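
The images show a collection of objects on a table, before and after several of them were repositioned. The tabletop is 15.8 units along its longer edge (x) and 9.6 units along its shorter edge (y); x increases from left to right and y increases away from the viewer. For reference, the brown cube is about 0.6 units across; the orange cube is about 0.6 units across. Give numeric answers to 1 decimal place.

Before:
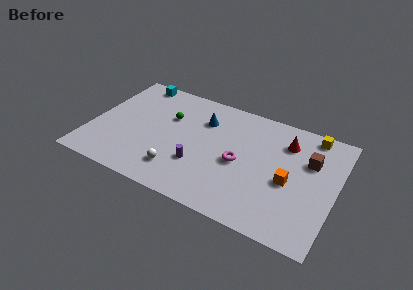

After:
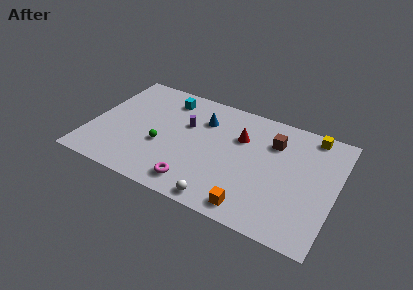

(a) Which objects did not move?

the yellow cube and the blue cone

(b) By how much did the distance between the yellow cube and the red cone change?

+2.9

They were about 2.0 units apart before and 4.9 after — 2.9 units further apart.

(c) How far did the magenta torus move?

3.8

The magenta torus was near (9.7, 4.4) before and (7.2, 1.5) after, so it travelled √(2.5² + 2.9²) ≈ 3.8 units.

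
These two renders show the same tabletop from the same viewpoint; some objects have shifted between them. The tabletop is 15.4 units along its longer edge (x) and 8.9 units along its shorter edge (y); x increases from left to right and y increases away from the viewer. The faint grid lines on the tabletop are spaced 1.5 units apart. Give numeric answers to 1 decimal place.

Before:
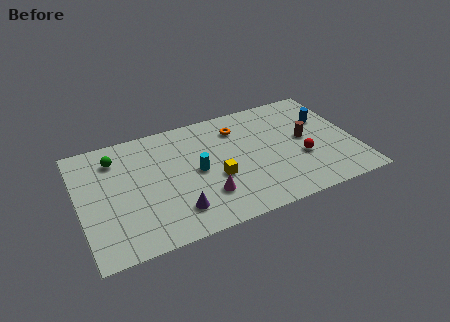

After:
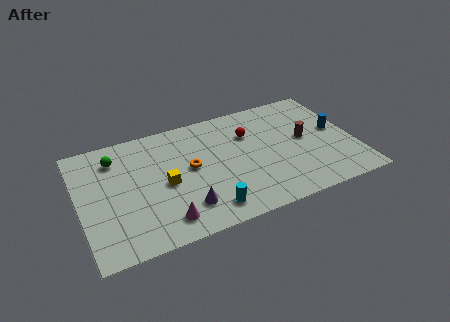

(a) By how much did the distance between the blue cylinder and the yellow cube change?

+2.9

The distance was about 6.9 in the first image and 9.8 in the second, so they moved 2.9 units further apart.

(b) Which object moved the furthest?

the red sphere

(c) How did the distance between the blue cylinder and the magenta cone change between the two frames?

+2.6

The distance was about 8.0 in the first image and 10.6 in the second, so they moved 2.6 units further apart.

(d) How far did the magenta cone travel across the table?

2.6

From (6.8, 2.4) to (4.4, 1.5), the magenta cone covered √(2.4² + 0.9²) ≈ 2.6 units.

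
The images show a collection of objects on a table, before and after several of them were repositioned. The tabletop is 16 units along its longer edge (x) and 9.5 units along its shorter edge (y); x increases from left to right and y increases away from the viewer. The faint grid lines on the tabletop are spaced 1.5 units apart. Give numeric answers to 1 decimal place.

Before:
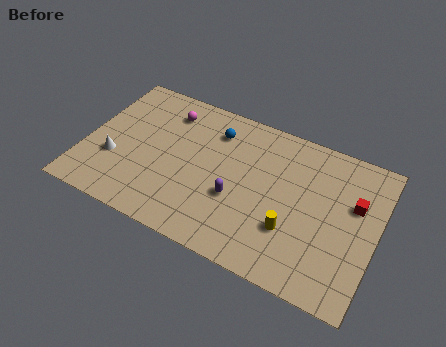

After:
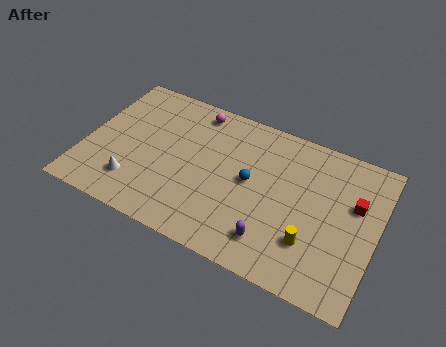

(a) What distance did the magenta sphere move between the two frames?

1.7

The magenta sphere moved from about (4.1, 7.6) to (5.6, 8.3), a distance of √(1.5² + 0.7²) ≈ 1.7.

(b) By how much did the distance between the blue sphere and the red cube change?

-2.3

Before: roughly 8.0 units apart; after: 5.7. That's 2.3 units closer together.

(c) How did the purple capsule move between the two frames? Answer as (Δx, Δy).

(2.2, -1.7)

The purple capsule started near (8.5, 3.6) and ended near (10.7, 1.9).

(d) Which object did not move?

the red cube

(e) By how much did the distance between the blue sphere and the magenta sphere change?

+2.1

Before: roughly 2.7 units apart; after: 4.8. That's 2.1 units further apart.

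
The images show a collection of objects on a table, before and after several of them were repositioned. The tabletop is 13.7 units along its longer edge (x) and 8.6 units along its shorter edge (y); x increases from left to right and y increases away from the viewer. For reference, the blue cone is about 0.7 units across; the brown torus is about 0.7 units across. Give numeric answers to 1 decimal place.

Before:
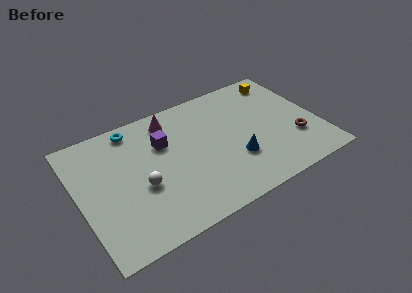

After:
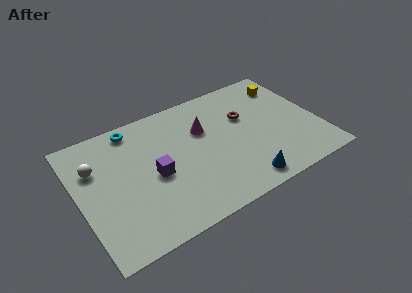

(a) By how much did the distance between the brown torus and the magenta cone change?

-5.6

They were about 8.0 units apart before and 2.4 after — 5.6 units closer together.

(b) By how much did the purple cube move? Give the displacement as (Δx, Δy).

(-0.8, -1.9)

The purple cube was at about (5.0, 5.8) and moved to about (4.2, 3.9).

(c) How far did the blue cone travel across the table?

1.7

The blue cone moved from about (8.7, 2.8) to (8.8, 1.1), a distance of √(0.1² + 1.7²) ≈ 1.7.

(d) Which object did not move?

the cyan torus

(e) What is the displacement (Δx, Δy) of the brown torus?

(-2.5, 2.8)

The brown torus started near (12.2, 2.7) and ended near (9.7, 5.5).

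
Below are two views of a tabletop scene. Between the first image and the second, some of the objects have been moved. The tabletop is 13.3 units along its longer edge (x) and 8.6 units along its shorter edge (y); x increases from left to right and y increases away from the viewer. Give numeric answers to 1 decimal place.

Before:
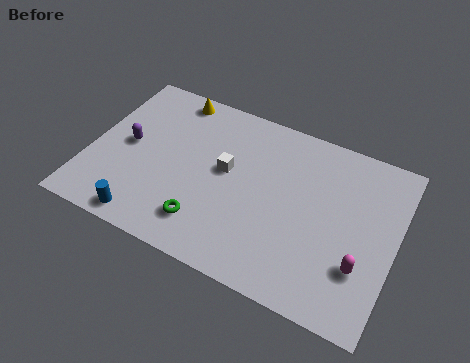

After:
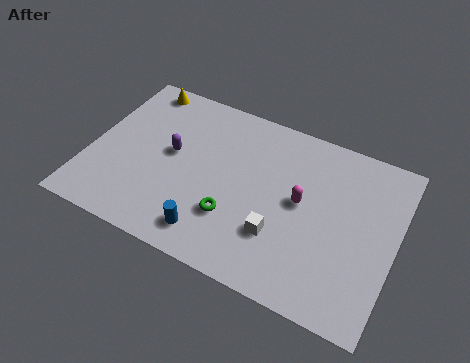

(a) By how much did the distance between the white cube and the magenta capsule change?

-4.4

They were about 6.5 units apart before and 2.1 after — 4.4 units closer together.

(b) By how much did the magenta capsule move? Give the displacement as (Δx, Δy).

(-2.8, 2.0)

The magenta capsule started near (12.0, 2.6) and ended near (9.2, 4.6).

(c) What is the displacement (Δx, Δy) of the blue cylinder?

(2.8, 0.5)

The blue cylinder was at about (2.9, 0.9) and moved to about (5.7, 1.4).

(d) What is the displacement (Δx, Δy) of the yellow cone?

(-1.5, 0.0)

The yellow cone was at about (3.1, 7.7) and moved to about (1.6, 7.7).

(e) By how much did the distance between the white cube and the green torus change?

-1.0

The distance was about 3.0 in the first image and 2.0 in the second, so they moved 1.0 units closer together.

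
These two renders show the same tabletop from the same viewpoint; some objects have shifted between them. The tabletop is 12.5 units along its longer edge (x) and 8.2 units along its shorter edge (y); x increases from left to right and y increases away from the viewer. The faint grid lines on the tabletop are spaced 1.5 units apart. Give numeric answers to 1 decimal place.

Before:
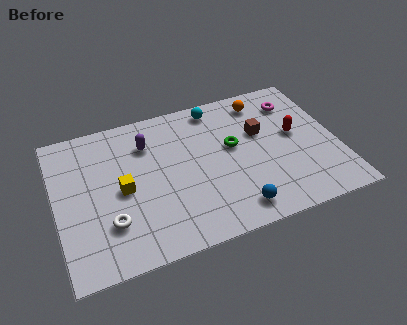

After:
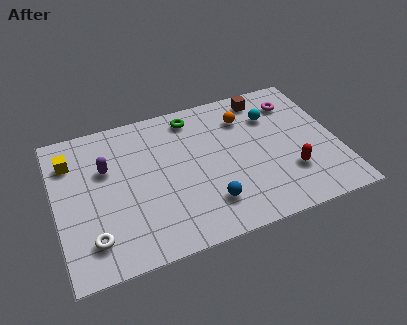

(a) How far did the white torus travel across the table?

1.0

From (2.2, 2.3) to (1.4, 1.7), the white torus covered √(0.8² + 0.6²) ≈ 1.0 units.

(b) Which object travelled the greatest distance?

the yellow cube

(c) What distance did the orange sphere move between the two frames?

1.1

The orange sphere was near (9.5, 6.9) before and (8.6, 6.2) after, so it travelled √(0.9² + 0.7²) ≈ 1.1 units.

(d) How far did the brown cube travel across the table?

2.0

The brown cube was near (9.2, 5.1) before and (9.6, 7.1) after, so it travelled √(0.4² + 2.0²) ≈ 2.0 units.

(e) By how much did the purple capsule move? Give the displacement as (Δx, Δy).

(-1.9, -0.8)

The purple capsule started near (4.2, 6.1) and ended near (2.3, 5.3).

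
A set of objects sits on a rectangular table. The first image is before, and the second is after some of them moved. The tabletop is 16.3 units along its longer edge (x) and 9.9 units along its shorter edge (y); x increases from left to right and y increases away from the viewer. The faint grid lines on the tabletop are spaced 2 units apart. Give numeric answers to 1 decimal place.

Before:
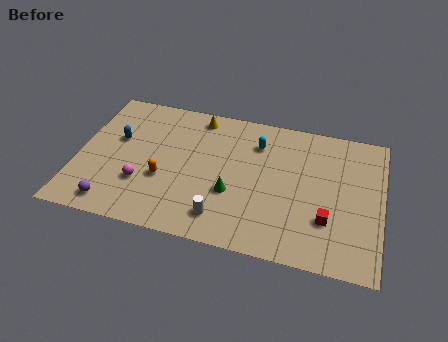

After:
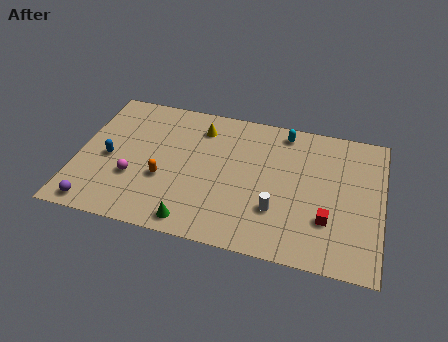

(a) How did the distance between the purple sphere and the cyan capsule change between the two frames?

+2.7

The distance was about 9.6 in the first image and 12.3 in the second, so they moved 2.7 units further apart.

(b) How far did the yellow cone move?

0.8

The yellow cone was near (6.2, 8.7) before and (6.4, 7.9) after, so it travelled √(0.2² + 0.8²) ≈ 0.8 units.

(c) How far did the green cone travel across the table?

3.1

From (8.4, 3.6) to (6.5, 1.1), the green cone covered √(1.9² + 2.5²) ≈ 3.1 units.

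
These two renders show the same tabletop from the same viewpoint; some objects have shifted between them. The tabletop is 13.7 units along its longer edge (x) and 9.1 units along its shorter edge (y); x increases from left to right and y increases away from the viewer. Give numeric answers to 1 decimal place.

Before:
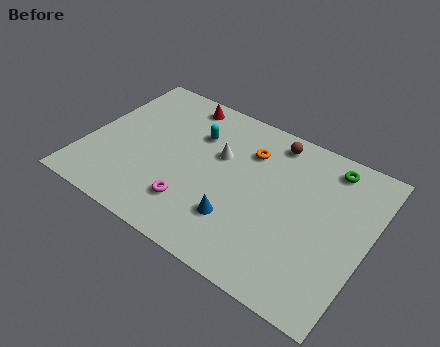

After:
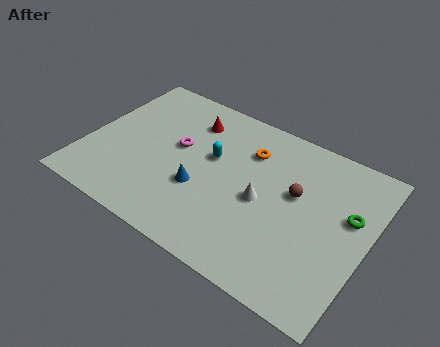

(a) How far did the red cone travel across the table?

1.1

From (3.9, 8.0) to (4.6, 7.1), the red cone covered √(0.7² + 0.9²) ≈ 1.1 units.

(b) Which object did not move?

the orange torus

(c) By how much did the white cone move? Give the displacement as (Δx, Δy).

(2.4, -1.5)

The white cone started near (6.3, 5.7) and ended near (8.7, 4.2).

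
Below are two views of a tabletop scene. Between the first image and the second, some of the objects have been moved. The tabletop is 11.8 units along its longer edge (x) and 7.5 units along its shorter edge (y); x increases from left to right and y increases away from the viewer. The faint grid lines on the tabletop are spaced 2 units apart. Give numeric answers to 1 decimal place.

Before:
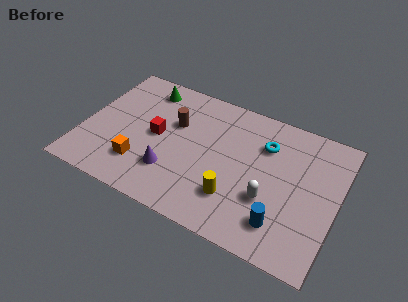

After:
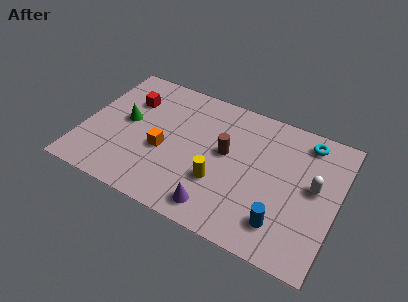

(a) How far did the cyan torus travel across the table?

2.1

From (8.3, 5.4) to (10.1, 6.4), the cyan torus covered √(1.8² + 1.0²) ≈ 2.1 units.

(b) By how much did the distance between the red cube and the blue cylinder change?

+2.0

Before: roughly 6.5 units apart; after: 8.5. That's 2.0 units further apart.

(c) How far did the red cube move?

2.1

From (3.4, 3.8) to (1.9, 5.3), the red cube covered √(1.5² + 1.5²) ≈ 2.1 units.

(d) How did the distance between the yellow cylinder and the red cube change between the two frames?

+1.1

They were about 4.3 units apart before and 5.4 after — 1.1 units further apart.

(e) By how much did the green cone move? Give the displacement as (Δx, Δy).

(-0.6, -2.3)

The green cone started near (2.5, 6.3) and ended near (1.9, 4.0).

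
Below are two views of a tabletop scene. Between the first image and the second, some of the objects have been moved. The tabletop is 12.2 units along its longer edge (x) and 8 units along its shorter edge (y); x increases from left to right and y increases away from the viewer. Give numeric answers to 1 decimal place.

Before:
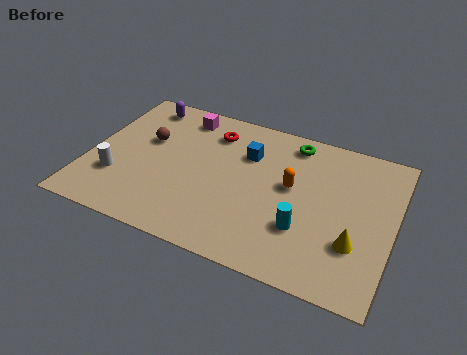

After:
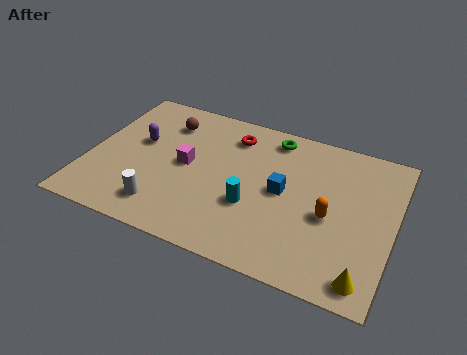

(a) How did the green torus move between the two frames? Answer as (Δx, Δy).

(-0.8, 0.0)

The green torus was at about (7.9, 6.9) and moved to about (7.1, 6.9).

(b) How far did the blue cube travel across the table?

2.2

The blue cube was near (6.2, 5.6) before and (7.8, 4.1) after, so it travelled √(1.6² + 1.5²) ≈ 2.2 units.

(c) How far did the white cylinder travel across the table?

2.2

From (1.3, 2.4) to (3.3, 1.5), the white cylinder covered √(2.0² + 0.9²) ≈ 2.2 units.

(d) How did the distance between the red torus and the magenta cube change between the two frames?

+1.4

The distance was about 1.4 in the first image and 2.8 in the second, so they moved 1.4 units further apart.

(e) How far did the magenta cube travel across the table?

2.7

The magenta cube moved from about (3.4, 6.8) to (3.9, 4.1), a distance of √(0.5² + 2.7²) ≈ 2.7.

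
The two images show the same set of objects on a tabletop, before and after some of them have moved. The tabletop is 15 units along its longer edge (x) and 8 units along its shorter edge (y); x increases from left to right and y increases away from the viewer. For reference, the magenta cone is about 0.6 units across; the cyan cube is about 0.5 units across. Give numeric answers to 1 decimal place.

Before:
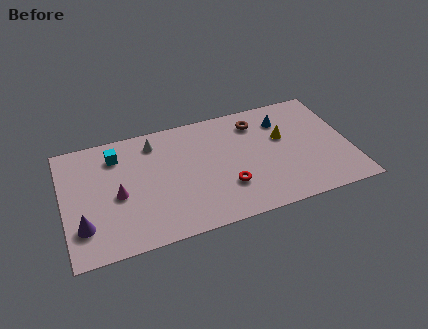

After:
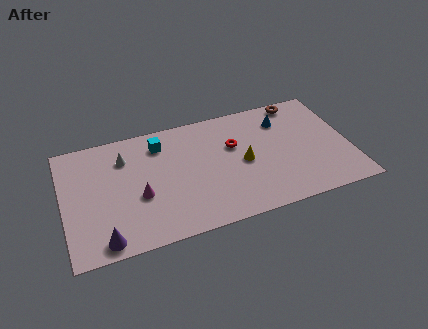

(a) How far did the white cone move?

1.7

The white cone was near (4.9, 6.6) before and (3.3, 6.0) after, so it travelled √(1.6² + 0.6²) ≈ 1.7 units.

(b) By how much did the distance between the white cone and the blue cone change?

+1.6

They were about 6.8 units apart before and 8.4 after — 1.6 units further apart.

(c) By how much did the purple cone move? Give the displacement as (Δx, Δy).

(1.0, -1.2)

From the two frames, the purple cone sits at roughly (0.9, 2.1) before and (1.9, 0.9) after.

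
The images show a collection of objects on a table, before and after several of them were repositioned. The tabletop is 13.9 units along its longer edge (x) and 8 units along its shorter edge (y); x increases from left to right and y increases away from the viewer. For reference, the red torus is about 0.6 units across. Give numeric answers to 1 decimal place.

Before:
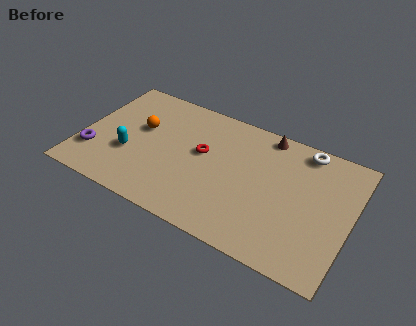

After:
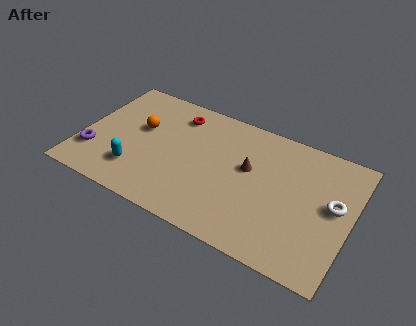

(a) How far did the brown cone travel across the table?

2.6

The brown cone was near (9.2, 7.2) before and (8.6, 4.7) after, so it travelled √(0.6² + 2.5²) ≈ 2.6 units.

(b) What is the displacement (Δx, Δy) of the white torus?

(1.8, -2.7)

The white torus was at about (11.2, 7.1) and moved to about (13.0, 4.4).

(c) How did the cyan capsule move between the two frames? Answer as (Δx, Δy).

(0.5, -0.9)

From the two frames, the cyan capsule sits at roughly (2.6, 2.9) before and (3.1, 2.0) after.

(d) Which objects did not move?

the orange sphere and the purple torus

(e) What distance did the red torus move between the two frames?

2.5

The red torus was near (6.2, 4.6) before and (4.6, 6.5) after, so it travelled √(1.6² + 1.9²) ≈ 2.5 units.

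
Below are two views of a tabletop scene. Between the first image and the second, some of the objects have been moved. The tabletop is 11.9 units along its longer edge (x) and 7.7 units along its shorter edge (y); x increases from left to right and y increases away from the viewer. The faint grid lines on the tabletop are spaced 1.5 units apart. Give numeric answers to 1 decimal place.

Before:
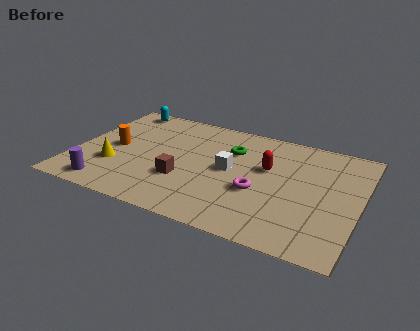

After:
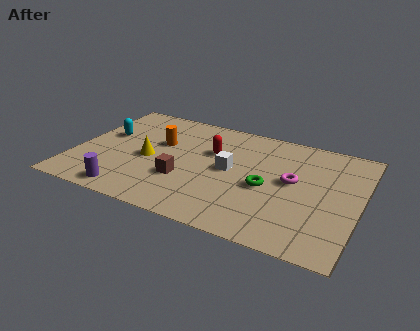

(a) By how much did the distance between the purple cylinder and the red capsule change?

-2.2

The distance was about 7.3 in the first image and 5.1 in the second, so they moved 2.2 units closer together.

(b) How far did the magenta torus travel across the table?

1.8

From (7.8, 3.0) to (9.1, 4.2), the magenta torus covered √(1.3² + 1.2²) ≈ 1.8 units.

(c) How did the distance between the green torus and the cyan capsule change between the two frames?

+1.9

Before: roughly 5.2 units apart; after: 7.1. That's 1.9 units further apart.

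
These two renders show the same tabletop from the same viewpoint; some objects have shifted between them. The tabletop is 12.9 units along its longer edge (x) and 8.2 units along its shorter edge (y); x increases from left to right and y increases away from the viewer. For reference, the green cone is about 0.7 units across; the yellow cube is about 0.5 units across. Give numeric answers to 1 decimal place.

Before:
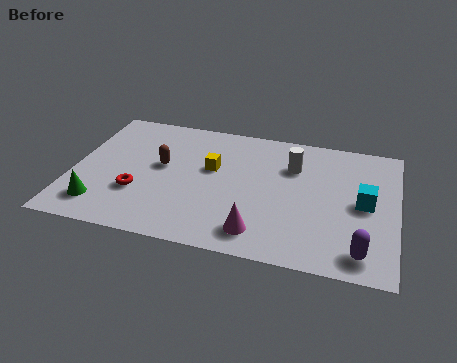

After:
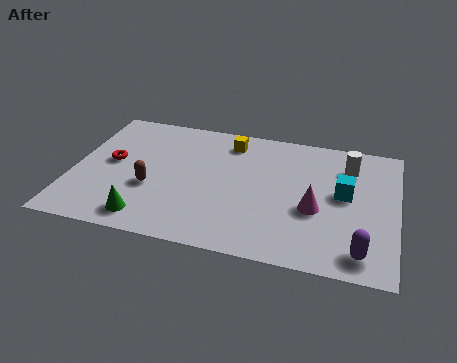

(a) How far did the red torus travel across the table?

2.1

The red torus was near (2.7, 2.7) before and (1.5, 4.4) after, so it travelled √(1.2² + 1.7²) ≈ 2.1 units.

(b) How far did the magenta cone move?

2.8

The magenta cone was near (7.6, 1.4) before and (9.7, 3.3) after, so it travelled √(2.1² + 1.9²) ≈ 2.8 units.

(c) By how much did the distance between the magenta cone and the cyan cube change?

-3.2

They were about 4.8 units apart before and 1.6 after — 3.2 units closer together.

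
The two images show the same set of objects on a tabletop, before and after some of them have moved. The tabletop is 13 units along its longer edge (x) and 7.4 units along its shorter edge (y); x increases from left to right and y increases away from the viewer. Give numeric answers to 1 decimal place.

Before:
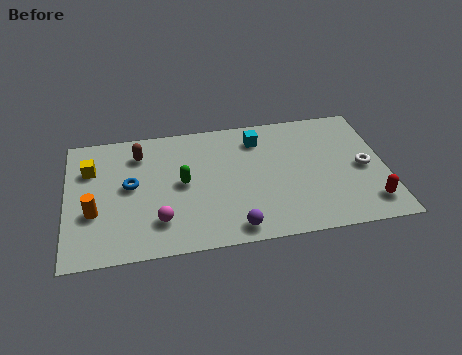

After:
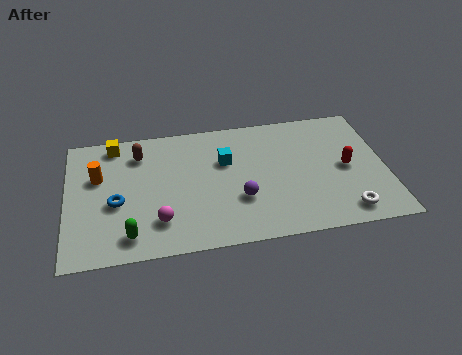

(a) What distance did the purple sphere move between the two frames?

1.6

From (6.7, 0.9) to (7.0, 2.5), the purple sphere covered √(0.3² + 1.6²) ≈ 1.6 units.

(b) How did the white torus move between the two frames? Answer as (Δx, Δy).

(-0.9, -2.4)

The white torus was at about (12.1, 3.5) and moved to about (11.2, 1.1).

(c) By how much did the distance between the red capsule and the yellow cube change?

-2.0

They were about 11.8 units apart before and 9.8 after — 2.0 units closer together.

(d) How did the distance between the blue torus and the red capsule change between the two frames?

-0.5

The distance was about 9.9 in the first image and 9.4 in the second, so they moved 0.5 units closer together.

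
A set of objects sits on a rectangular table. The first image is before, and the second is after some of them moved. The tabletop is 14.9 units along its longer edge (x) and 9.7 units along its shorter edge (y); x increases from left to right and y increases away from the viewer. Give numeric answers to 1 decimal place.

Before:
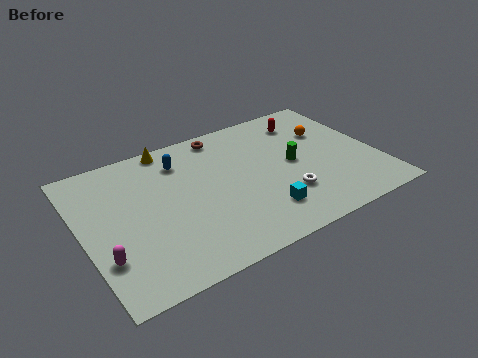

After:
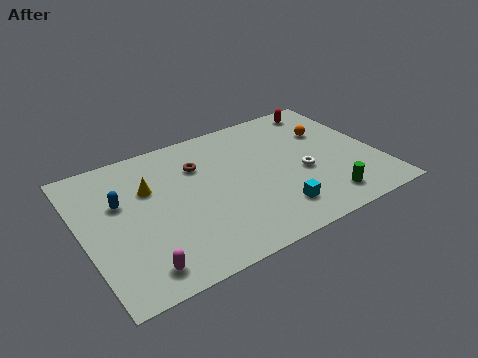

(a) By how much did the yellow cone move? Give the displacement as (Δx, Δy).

(-1.4, -2.5)

The yellow cone was at about (4.9, 8.9) and moved to about (3.5, 6.4).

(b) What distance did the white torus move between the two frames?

1.6

From (9.9, 2.8) to (11.0, 4.0), the white torus covered √(1.1² + 1.2²) ≈ 1.6 units.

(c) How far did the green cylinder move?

3.4

The green cylinder was near (10.7, 4.9) before and (11.7, 1.6) after, so it travelled √(1.0² + 3.3²) ≈ 3.4 units.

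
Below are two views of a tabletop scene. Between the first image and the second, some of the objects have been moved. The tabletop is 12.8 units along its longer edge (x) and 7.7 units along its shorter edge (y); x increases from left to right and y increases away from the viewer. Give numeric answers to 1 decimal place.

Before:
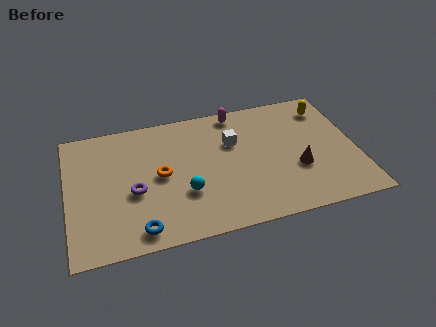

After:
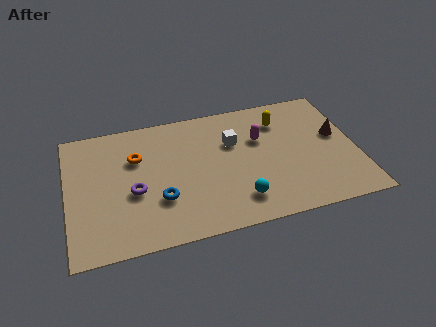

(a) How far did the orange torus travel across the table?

1.6

The orange torus moved from about (4.1, 3.9) to (3.1, 5.2), a distance of √(1.0² + 1.3²) ≈ 1.6.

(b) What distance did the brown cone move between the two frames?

2.5

From (10.1, 2.8) to (12.0, 4.4), the brown cone covered √(1.9² + 1.6²) ≈ 2.5 units.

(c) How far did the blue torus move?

1.8

From (3.0, 1.0) to (4.0, 2.5), the blue torus covered √(1.0² + 1.5²) ≈ 1.8 units.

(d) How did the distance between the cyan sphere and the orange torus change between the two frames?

+4.0

Before: roughly 1.6 units apart; after: 5.6. That's 4.0 units further apart.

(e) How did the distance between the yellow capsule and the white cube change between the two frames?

-2.1

Before: roughly 4.4 units apart; after: 2.3. That's 2.1 units closer together.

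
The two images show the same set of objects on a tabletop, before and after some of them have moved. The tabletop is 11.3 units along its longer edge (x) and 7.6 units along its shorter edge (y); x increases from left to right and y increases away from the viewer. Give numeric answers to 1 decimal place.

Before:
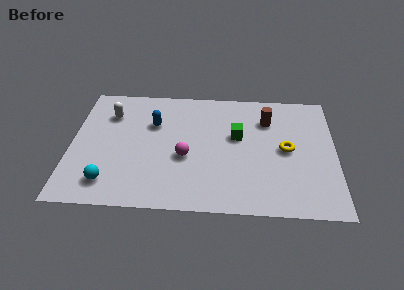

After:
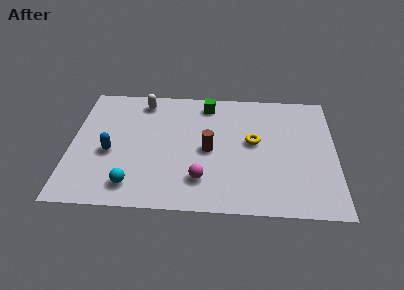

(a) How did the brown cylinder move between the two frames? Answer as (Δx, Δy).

(-2.5, -2.0)

The brown cylinder started near (8.4, 5.6) and ended near (5.9, 3.6).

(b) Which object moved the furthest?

the brown cylinder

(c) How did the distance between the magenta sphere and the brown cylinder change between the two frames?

-2.5

Before: roughly 4.3 units apart; after: 1.8. That's 2.5 units closer together.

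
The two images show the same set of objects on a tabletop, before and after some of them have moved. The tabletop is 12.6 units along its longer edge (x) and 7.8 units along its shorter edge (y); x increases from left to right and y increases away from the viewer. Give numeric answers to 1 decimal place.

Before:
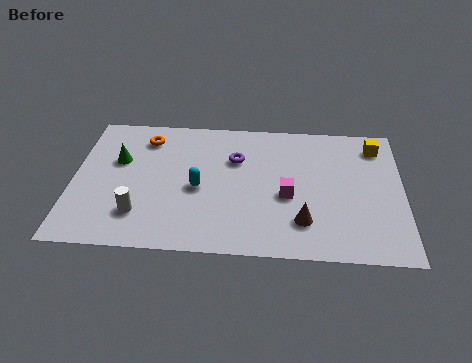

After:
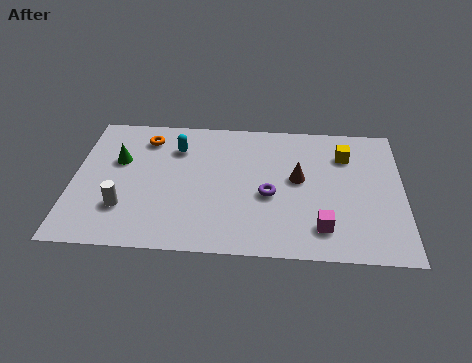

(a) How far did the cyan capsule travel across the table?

2.5

The cyan capsule was near (4.8, 3.5) before and (3.9, 5.8) after, so it travelled √(0.9² + 2.3²) ≈ 2.5 units.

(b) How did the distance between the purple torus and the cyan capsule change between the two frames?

+2.1

They were about 2.3 units apart before and 4.4 after — 2.1 units further apart.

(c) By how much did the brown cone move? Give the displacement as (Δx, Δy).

(-0.2, 2.4)

The brown cone started near (8.8, 1.9) and ended near (8.6, 4.3).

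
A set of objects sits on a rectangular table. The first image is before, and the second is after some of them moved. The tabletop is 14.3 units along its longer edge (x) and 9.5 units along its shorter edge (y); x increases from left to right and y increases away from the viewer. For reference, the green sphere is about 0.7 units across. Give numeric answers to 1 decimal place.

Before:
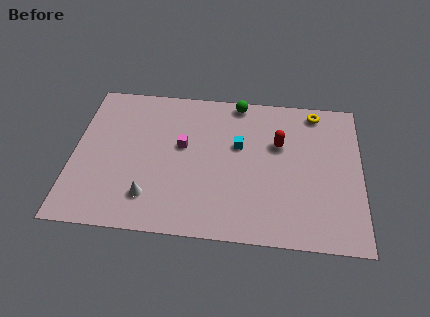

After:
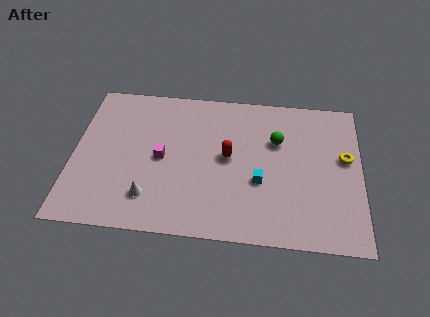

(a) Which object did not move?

the white cone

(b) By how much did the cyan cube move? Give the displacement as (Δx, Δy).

(1.1, -2.2)

The cyan cube started near (8.2, 5.8) and ended near (9.3, 3.6).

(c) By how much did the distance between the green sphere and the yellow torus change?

-0.4

Before: roughly 3.9 units apart; after: 3.5. That's 0.4 units closer together.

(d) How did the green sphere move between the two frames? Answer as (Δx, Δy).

(2.0, -2.4)

From the two frames, the green sphere sits at roughly (8.1, 8.7) before and (10.1, 6.3) after.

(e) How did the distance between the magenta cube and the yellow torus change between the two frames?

+1.9

The distance was about 7.2 in the first image and 9.1 in the second, so they moved 1.9 units further apart.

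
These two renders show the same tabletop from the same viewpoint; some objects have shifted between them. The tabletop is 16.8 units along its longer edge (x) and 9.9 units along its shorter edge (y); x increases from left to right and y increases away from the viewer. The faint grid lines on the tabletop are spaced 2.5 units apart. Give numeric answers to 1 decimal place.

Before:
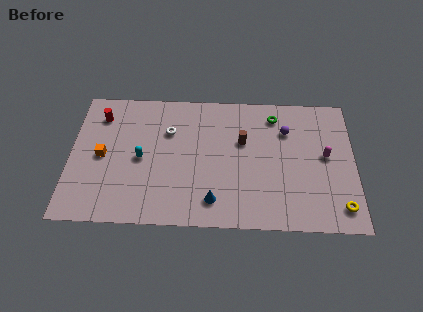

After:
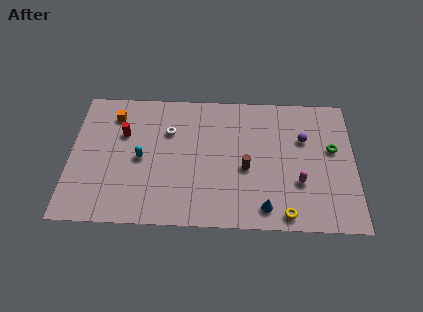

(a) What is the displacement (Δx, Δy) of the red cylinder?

(1.4, -1.3)

From the two frames, the red cylinder sits at roughly (1.7, 7.8) before and (3.1, 6.5) after.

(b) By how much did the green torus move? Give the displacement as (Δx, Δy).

(3.4, -2.4)

From the two frames, the green torus sits at roughly (12.1, 8.2) before and (15.5, 5.8) after.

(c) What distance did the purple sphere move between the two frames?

1.2

The purple sphere moved from about (12.8, 7.1) to (13.8, 6.5), a distance of √(1.0² + 0.6²) ≈ 1.2.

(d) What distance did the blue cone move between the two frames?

3.0

From (8.5, 1.8) to (11.5, 1.4), the blue cone covered √(3.0² + 0.4²) ≈ 3.0 units.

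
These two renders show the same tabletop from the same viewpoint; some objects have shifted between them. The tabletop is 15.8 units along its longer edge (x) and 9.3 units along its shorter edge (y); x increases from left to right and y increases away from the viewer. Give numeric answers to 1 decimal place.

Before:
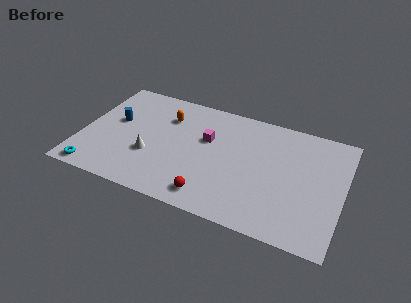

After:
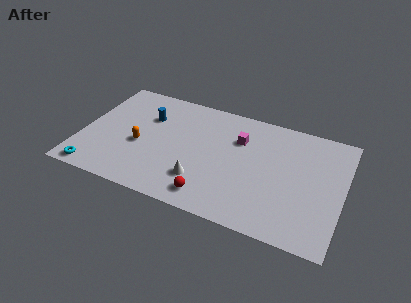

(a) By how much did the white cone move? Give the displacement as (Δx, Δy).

(3.2, -0.9)

The white cone was at about (4.3, 3.3) and moved to about (7.5, 2.4).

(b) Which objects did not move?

the red sphere and the cyan torus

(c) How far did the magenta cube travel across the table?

2.0

The magenta cube was near (7.5, 5.8) before and (9.4, 6.5) after, so it travelled √(1.9² + 0.7²) ≈ 2.0 units.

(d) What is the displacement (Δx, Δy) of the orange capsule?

(-1.3, -2.9)

From the two frames, the orange capsule sits at roughly (4.9, 6.8) before and (3.6, 3.9) after.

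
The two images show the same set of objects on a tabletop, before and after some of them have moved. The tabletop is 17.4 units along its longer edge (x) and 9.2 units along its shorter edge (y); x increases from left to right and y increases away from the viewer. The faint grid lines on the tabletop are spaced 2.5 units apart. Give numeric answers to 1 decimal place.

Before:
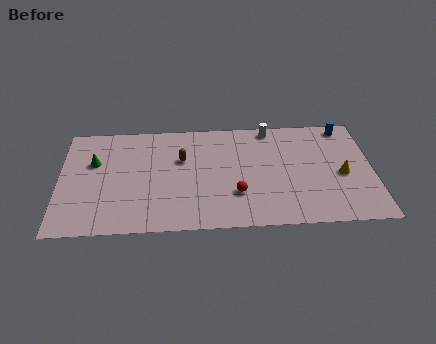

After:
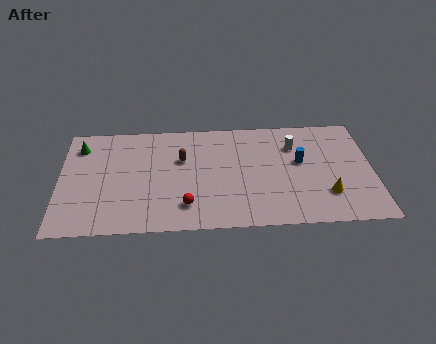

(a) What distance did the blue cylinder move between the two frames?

3.9

From (16.0, 8.2) to (13.4, 5.3), the blue cylinder covered √(2.6² + 2.9²) ≈ 3.9 units.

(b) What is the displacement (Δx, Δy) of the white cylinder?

(1.3, -1.6)

The white cylinder was at about (11.8, 8.3) and moved to about (13.1, 6.7).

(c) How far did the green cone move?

1.6

The green cone was near (1.9, 5.9) before and (1.1, 7.3) after, so it travelled √(0.8² + 1.4²) ≈ 1.6 units.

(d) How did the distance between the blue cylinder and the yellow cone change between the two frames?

-1.0

Before: roughly 4.1 units apart; after: 3.1. That's 1.0 units closer together.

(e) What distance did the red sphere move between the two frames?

2.9

From (9.8, 2.8) to (7.0, 2.0), the red sphere covered √(2.8² + 0.8²) ≈ 2.9 units.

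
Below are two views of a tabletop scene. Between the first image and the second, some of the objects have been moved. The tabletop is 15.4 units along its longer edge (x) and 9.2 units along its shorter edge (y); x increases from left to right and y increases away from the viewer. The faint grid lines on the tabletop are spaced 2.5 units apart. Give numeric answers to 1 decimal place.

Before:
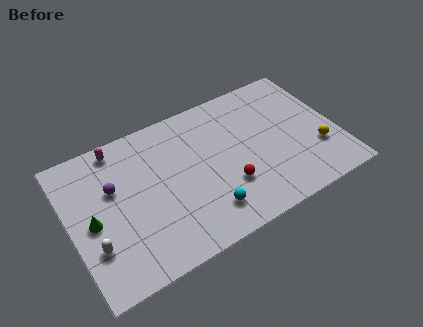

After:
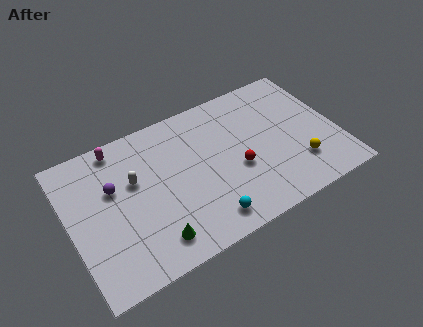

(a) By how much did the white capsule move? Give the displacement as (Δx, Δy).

(2.7, 2.9)

The white capsule started near (1.1, 2.8) and ended near (3.8, 5.7).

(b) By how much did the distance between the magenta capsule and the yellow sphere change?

-0.8

They were about 12.1 units apart before and 11.3 after — 0.8 units closer together.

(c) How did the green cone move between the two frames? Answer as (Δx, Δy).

(3.1, -2.7)

The green cone was at about (1.2, 4.3) and moved to about (4.3, 1.6).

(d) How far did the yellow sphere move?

1.3

From (14.1, 2.9) to (12.9, 2.4), the yellow sphere covered √(1.2² + 0.5²) ≈ 1.3 units.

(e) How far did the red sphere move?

1.1

From (8.8, 2.9) to (9.5, 3.7), the red sphere covered √(0.7² + 0.8²) ≈ 1.1 units.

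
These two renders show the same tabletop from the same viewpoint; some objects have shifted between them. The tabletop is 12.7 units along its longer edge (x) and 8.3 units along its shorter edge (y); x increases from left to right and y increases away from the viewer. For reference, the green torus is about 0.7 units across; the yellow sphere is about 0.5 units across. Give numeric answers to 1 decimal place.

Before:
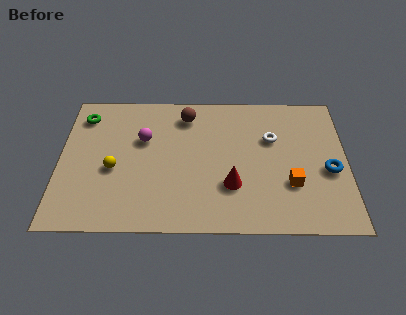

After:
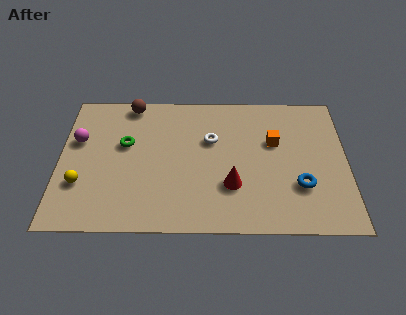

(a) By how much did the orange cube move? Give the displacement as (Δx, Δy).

(-0.7, 2.5)

From the two frames, the orange cube sits at roughly (10.2, 2.7) before and (9.5, 5.2) after.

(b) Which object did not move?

the red cone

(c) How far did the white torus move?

2.7

The white torus moved from about (9.4, 5.4) to (6.7, 5.3), a distance of √(2.7² + 0.1²) ≈ 2.7.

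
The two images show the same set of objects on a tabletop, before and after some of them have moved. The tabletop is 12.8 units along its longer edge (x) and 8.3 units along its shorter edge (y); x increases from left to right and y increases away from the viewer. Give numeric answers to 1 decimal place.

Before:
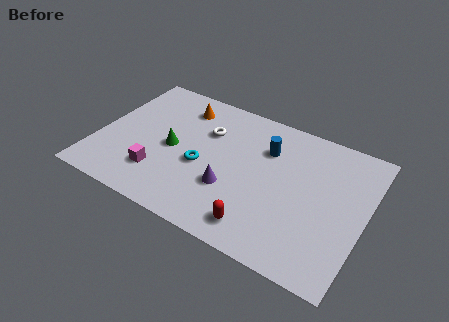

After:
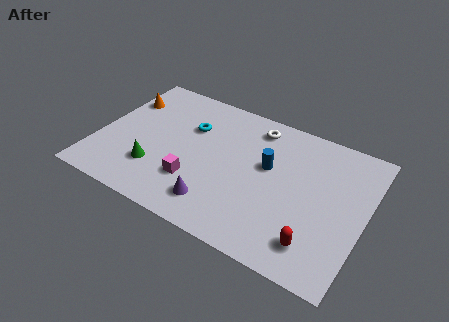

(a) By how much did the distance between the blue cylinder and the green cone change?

+1.0

Before: roughly 4.7 units apart; after: 5.7. That's 1.0 units further apart.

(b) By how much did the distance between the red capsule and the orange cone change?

+3.8

The distance was about 7.1 in the first image and 10.9 in the second, so they moved 3.8 units further apart.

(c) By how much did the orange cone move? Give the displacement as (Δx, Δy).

(-2.8, -0.7)

The orange cone was at about (3.6, 6.7) and moved to about (0.8, 6.0).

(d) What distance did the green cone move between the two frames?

1.7

The green cone was near (3.6, 3.9) before and (3.0, 2.3) after, so it travelled √(0.6² + 1.6²) ≈ 1.7 units.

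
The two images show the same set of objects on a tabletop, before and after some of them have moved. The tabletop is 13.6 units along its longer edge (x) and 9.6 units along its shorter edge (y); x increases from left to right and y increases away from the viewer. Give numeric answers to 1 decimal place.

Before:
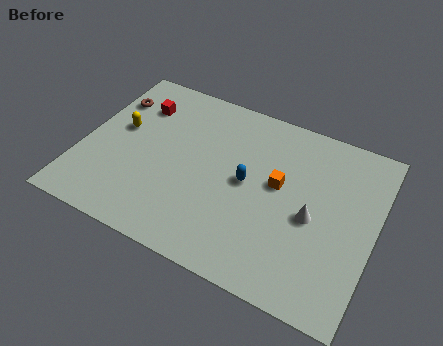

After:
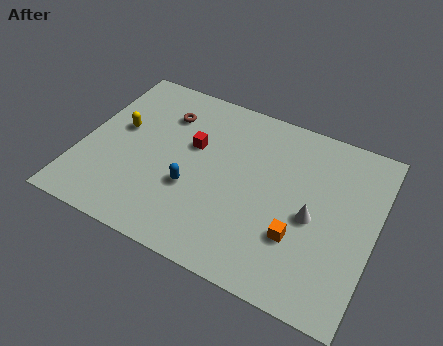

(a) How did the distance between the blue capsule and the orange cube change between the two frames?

+3.5

The distance was about 1.5 in the first image and 5.0 in the second, so they moved 3.5 units further apart.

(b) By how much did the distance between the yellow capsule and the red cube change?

+1.6

The distance was about 1.8 in the first image and 3.4 in the second, so they moved 1.6 units further apart.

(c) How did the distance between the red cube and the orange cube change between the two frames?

-1.1

Before: roughly 7.1 units apart; after: 6.0. That's 1.1 units closer together.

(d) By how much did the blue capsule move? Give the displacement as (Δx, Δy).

(-2.4, -1.4)

The blue capsule started near (7.7, 4.9) and ended near (5.3, 3.5).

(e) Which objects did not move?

the white cone and the yellow capsule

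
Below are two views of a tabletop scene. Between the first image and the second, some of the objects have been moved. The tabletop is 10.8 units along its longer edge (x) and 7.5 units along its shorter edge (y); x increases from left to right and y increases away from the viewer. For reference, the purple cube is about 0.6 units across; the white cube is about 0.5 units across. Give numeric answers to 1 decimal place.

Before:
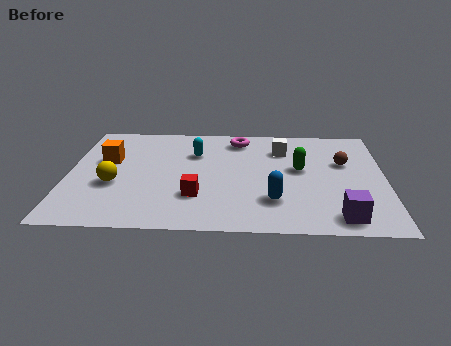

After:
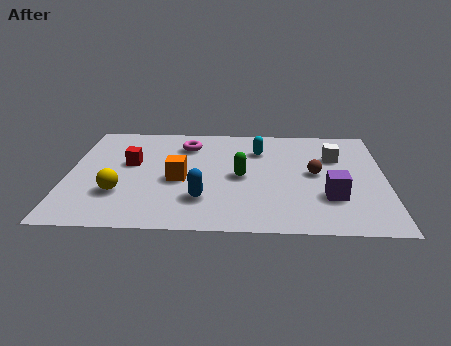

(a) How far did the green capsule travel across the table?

2.1

The green capsule moved from about (7.9, 4.2) to (5.9, 3.6), a distance of √(2.0² + 0.6²) ≈ 2.1.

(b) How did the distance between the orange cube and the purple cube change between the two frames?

-3.5

Before: roughly 8.7 units apart; after: 5.2. That's 3.5 units closer together.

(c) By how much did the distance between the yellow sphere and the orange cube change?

+0.5

They were about 1.7 units apart before and 2.2 after — 0.5 units further apart.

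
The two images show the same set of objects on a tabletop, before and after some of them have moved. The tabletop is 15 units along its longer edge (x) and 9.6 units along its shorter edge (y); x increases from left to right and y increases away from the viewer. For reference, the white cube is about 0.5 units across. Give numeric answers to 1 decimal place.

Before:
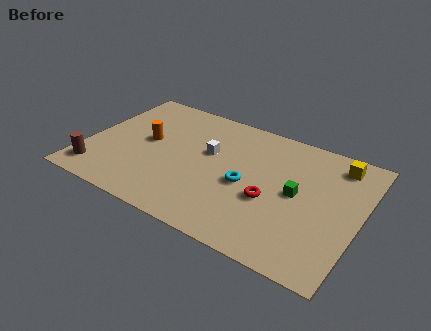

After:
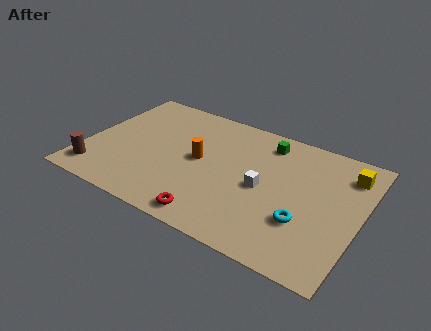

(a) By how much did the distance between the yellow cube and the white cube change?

-2.0

Before: roughly 7.2 units apart; after: 5.2. That's 2.0 units closer together.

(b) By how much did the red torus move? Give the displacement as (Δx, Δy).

(-2.7, -2.7)

The red torus started near (10.3, 3.8) and ended near (7.6, 1.1).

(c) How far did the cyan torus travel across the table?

3.5

The cyan torus was near (8.9, 4.3) before and (12.2, 3.1) after, so it travelled √(3.3² + 1.2²) ≈ 3.5 units.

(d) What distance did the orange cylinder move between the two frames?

3.0

From (3.2, 5.2) to (6.2, 5.0), the orange cylinder covered √(3.0² + 0.2²) ≈ 3.0 units.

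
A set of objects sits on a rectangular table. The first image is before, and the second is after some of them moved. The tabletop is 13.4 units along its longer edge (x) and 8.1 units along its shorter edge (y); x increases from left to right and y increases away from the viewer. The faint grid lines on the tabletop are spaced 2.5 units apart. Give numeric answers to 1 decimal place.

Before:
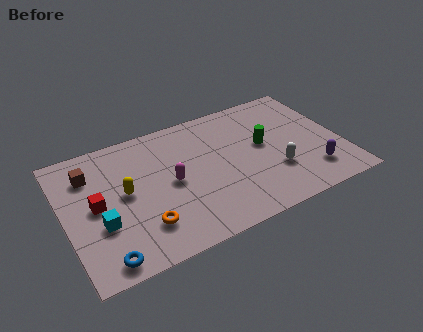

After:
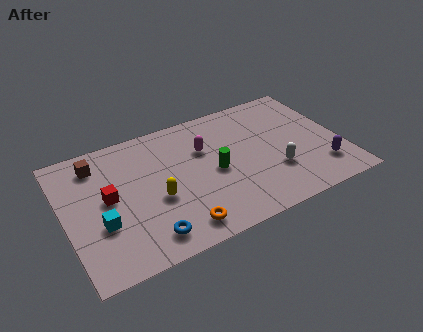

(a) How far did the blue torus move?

2.1

The blue torus was near (1.5, 0.9) before and (3.6, 1.3) after, so it travelled √(2.1² + 0.4²) ≈ 2.1 units.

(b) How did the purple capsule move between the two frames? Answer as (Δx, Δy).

(0.5, 0.1)

The purple capsule was at about (11.7, 1.8) and moved to about (12.2, 1.9).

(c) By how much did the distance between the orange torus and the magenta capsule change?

+2.0

They were about 2.6 units apart before and 4.6 after — 2.0 units further apart.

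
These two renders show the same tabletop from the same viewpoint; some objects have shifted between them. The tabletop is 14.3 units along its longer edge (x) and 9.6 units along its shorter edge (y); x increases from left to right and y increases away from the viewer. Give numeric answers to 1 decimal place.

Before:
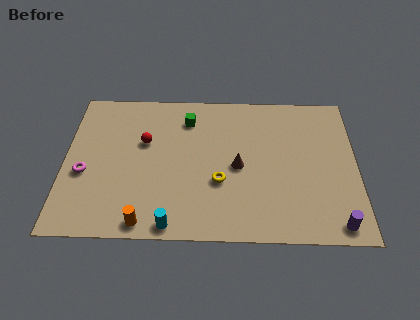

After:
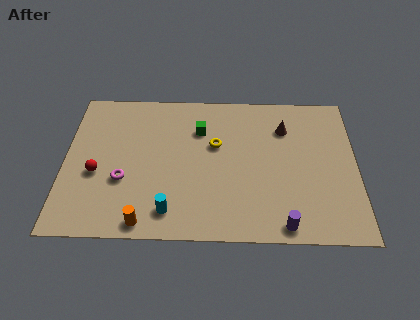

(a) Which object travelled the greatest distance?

the brown cone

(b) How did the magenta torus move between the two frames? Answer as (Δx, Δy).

(1.9, -0.4)

The magenta torus started near (1.0, 3.9) and ended near (2.9, 3.5).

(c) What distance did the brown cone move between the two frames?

3.5

The brown cone was near (8.5, 4.5) before and (10.8, 7.1) after, so it travelled √(2.3² + 2.6²) ≈ 3.5 units.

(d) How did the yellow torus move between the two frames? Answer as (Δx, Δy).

(-0.2, 2.4)

From the two frames, the yellow torus sits at roughly (7.6, 3.5) before and (7.4, 5.9) after.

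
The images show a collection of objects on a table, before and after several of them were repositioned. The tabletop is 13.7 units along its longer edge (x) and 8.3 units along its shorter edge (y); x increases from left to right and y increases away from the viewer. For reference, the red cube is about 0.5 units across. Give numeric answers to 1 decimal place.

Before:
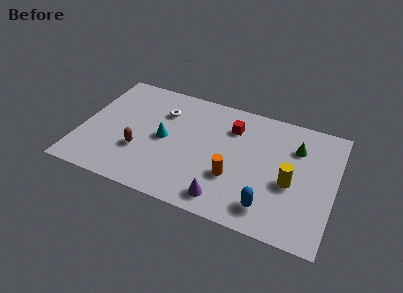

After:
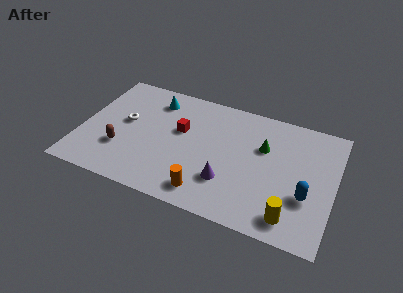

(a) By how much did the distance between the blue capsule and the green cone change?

-1.1

The distance was about 4.6 in the first image and 3.5 in the second, so they moved 1.1 units closer together.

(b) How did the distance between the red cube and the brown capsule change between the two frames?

-2.0

Before: roughly 5.8 units apart; after: 3.8. That's 2.0 units closer together.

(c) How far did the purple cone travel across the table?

1.2

From (8.1, 1.2) to (8.1, 2.4), the purple cone covered √(0.0² + 1.2²) ≈ 1.2 units.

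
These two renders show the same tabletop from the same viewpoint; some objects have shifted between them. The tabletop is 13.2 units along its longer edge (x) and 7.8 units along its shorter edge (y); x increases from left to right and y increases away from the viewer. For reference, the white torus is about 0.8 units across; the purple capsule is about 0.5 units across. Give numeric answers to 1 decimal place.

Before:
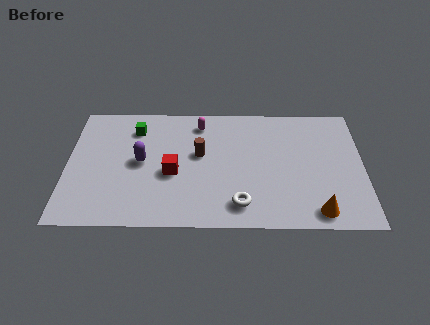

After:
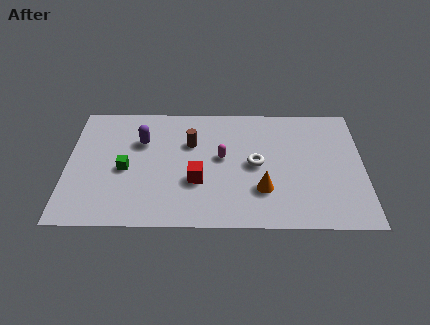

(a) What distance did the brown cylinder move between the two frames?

0.8

From (5.9, 4.5) to (5.5, 5.2), the brown cylinder covered √(0.4² + 0.7²) ≈ 0.8 units.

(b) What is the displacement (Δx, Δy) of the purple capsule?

(0.0, 1.3)

The purple capsule started near (3.3, 4.0) and ended near (3.3, 5.3).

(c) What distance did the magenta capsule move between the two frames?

2.4

The magenta capsule was near (5.9, 6.5) before and (6.9, 4.3) after, so it travelled √(1.0² + 2.2²) ≈ 2.4 units.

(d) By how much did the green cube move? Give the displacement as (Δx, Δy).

(-0.4, -2.6)

The green cube started near (3.0, 6.1) and ended near (2.6, 3.5).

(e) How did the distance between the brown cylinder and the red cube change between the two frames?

+0.7

The distance was about 1.7 in the first image and 2.4 in the second, so they moved 0.7 units further apart.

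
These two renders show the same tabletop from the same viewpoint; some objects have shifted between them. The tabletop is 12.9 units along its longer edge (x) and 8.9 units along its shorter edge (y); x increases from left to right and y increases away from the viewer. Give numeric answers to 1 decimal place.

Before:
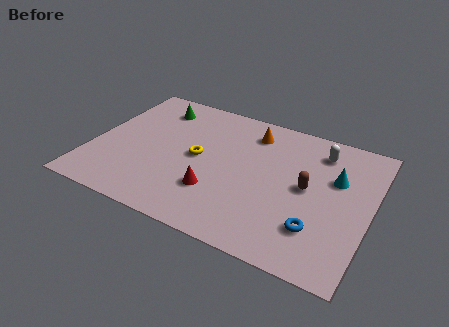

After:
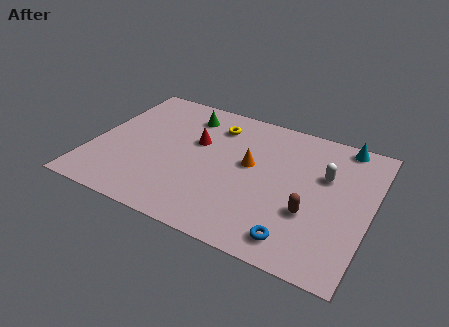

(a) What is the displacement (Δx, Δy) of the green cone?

(1.5, 0.0)

The green cone started near (2.5, 7.2) and ended near (4.0, 7.2).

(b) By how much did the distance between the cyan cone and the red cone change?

+1.0

Before: roughly 6.1 units apart; after: 7.1. That's 1.0 units further apart.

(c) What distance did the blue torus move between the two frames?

1.3

The blue torus was near (10.7, 2.3) before and (9.9, 1.3) after, so it travelled √(0.8² + 1.0²) ≈ 1.3 units.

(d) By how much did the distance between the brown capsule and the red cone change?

+1.6

Before: roughly 4.5 units apart; after: 6.1. That's 1.6 units further apart.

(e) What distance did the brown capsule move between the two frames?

1.5

From (10.0, 4.6) to (10.3, 3.1), the brown capsule covered √(0.3² + 1.5²) ≈ 1.5 units.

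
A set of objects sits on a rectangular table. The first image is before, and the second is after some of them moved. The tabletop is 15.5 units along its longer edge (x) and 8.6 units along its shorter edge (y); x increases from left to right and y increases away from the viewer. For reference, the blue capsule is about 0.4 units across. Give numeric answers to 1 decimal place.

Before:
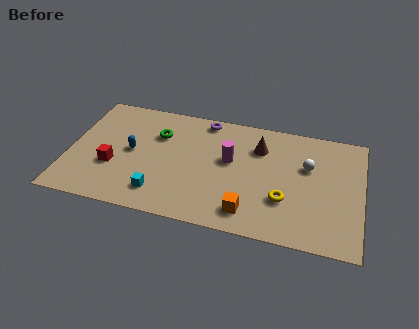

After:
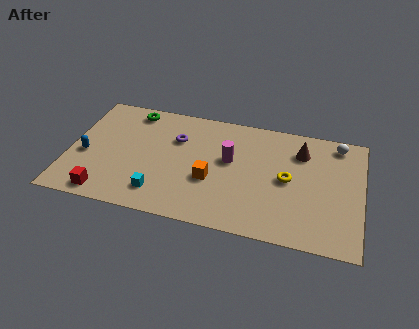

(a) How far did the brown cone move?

2.2

The brown cone was near (10.0, 6.3) before and (12.2, 6.5) after, so it travelled √(2.2² + 0.2²) ≈ 2.2 units.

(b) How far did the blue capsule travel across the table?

2.5

From (3.3, 4.4) to (0.9, 3.6), the blue capsule covered √(2.4² + 0.8²) ≈ 2.5 units.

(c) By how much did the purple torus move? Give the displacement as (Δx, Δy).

(-1.4, -1.8)

From the two frames, the purple torus sits at roughly (7.0, 7.7) before and (5.6, 5.9) after.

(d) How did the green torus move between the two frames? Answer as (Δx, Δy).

(-1.5, 1.5)

The green torus started near (4.6, 6.0) and ended near (3.1, 7.5).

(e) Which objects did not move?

the magenta cylinder and the cyan cube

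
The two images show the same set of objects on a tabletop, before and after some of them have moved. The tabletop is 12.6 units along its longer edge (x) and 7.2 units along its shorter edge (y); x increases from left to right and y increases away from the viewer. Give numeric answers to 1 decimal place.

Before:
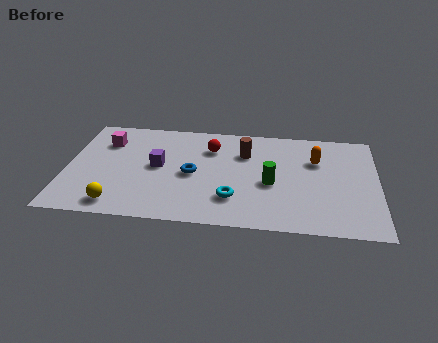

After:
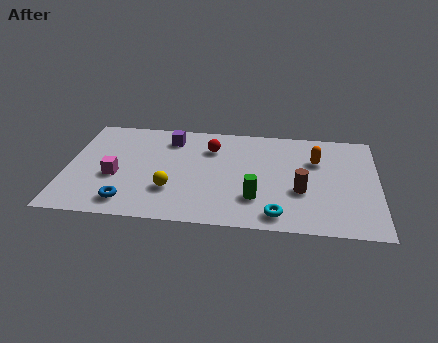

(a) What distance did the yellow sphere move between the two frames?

2.4

The yellow sphere was near (2.2, 1.0) before and (4.3, 2.2) after, so it travelled √(2.1² + 1.2²) ≈ 2.4 units.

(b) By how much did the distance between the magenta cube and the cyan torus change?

+0.6

The distance was about 6.3 in the first image and 6.9 in the second, so they moved 0.6 units further apart.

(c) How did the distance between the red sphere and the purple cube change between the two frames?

-0.8

The distance was about 2.6 in the first image and 1.8 in the second, so they moved 0.8 units closer together.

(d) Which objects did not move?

the red sphere and the orange capsule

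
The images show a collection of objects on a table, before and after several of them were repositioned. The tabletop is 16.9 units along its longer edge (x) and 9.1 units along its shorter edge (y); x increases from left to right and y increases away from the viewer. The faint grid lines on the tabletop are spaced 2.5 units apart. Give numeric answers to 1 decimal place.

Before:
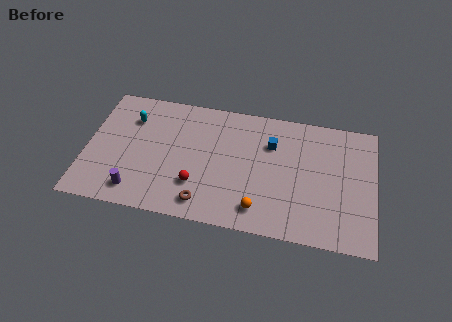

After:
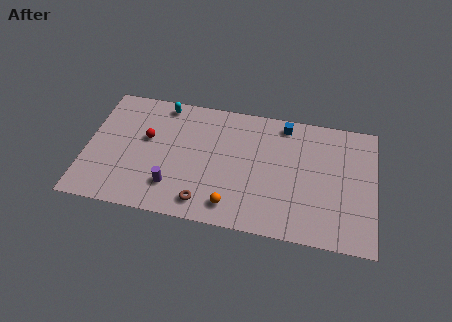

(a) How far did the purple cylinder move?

2.2

The purple cylinder was near (3.1, 1.5) before and (5.2, 2.2) after, so it travelled √(2.1² + 0.7²) ≈ 2.2 units.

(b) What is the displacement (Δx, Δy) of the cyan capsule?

(1.8, 1.4)

From the two frames, the cyan capsule sits at roughly (2.5, 6.7) before and (4.3, 8.1) after.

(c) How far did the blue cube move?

1.7

The blue cube moved from about (10.8, 6.4) to (11.5, 8.0), a distance of √(0.7² + 1.6²) ≈ 1.7.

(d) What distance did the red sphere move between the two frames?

4.2

The red sphere was near (6.6, 2.6) before and (3.5, 5.4) after, so it travelled √(3.1² + 2.8²) ≈ 4.2 units.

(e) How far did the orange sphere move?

1.6

From (10.3, 1.6) to (8.7, 1.5), the orange sphere covered √(1.6² + 0.1²) ≈ 1.6 units.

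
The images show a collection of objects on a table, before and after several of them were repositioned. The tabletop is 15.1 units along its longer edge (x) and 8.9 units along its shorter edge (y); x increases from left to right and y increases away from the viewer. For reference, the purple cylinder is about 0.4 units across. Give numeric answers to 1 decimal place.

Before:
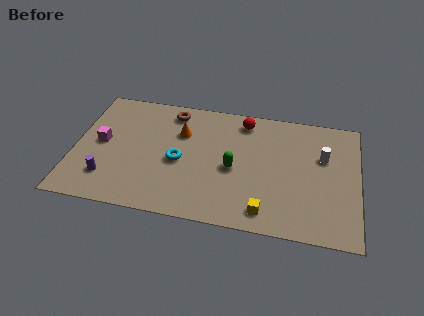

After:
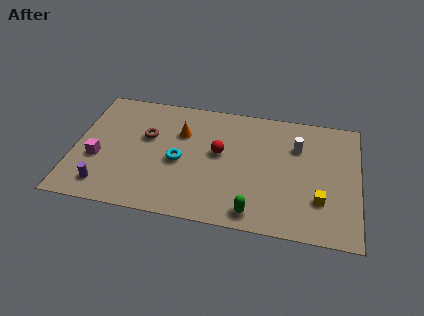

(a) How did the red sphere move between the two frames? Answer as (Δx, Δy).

(-1.2, -2.6)

The red sphere started near (8.9, 7.6) and ended near (7.7, 5.0).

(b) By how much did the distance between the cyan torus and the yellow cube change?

+2.2

They were about 5.4 units apart before and 7.6 after — 2.2 units further apart.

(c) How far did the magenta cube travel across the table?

1.2

The magenta cube was near (1.4, 4.6) before and (1.3, 3.4) after, so it travelled √(0.1² + 1.2²) ≈ 1.2 units.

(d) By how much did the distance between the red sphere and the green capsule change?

+0.8

Before: roughly 3.6 units apart; after: 4.4. That's 0.8 units further apart.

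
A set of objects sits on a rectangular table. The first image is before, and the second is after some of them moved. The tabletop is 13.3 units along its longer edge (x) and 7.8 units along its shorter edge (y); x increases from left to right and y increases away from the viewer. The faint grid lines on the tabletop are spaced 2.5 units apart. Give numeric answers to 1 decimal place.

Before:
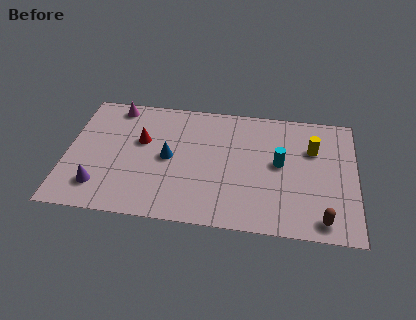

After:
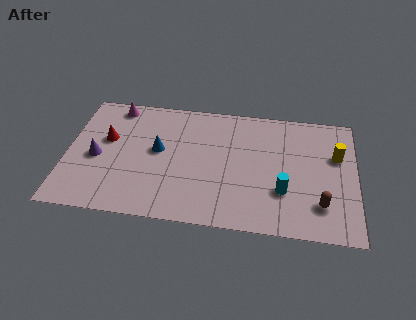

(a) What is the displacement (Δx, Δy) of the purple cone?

(-0.2, 1.8)

The purple cone was at about (1.6, 1.7) and moved to about (1.4, 3.5).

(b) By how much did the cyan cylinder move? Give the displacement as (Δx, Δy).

(0.2, -1.7)

The cyan cylinder started near (9.8, 4.2) and ended near (10.0, 2.5).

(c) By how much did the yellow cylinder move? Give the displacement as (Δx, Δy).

(1.1, -0.3)

The yellow cylinder was at about (11.3, 5.3) and moved to about (12.4, 5.0).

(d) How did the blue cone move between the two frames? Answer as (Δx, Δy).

(-0.5, 0.4)

The blue cone started near (4.7, 3.9) and ended near (4.2, 4.3).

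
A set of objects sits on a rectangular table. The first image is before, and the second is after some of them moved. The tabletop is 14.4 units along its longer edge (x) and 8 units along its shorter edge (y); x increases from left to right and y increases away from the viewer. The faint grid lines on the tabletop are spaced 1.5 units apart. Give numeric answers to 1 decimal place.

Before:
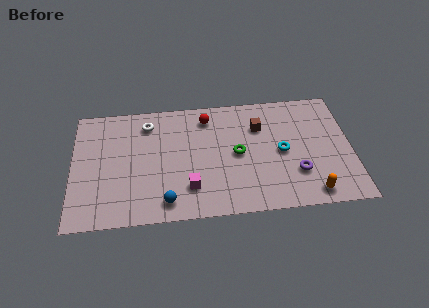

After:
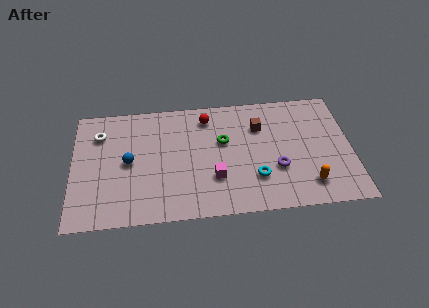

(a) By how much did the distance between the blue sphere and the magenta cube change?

+3.2

The distance was about 1.4 in the first image and 4.6 in the second, so they moved 3.2 units further apart.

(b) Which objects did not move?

the red sphere and the brown cube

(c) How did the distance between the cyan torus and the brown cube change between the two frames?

+1.3

They were about 2.1 units apart before and 3.4 after — 1.3 units further apart.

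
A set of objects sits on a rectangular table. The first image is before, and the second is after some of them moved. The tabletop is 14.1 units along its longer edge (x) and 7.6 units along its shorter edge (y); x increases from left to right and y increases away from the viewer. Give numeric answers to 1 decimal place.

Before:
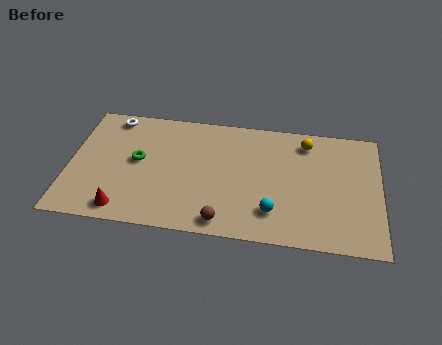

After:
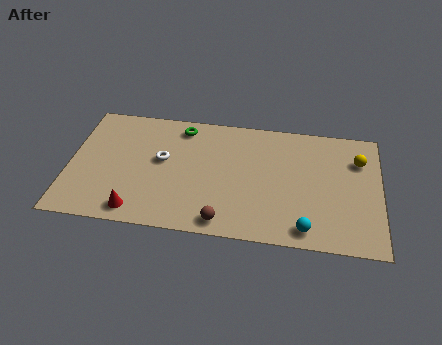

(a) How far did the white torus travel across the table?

3.4

From (1.8, 6.7) to (4.2, 4.3), the white torus covered √(2.4² + 2.4²) ≈ 3.4 units.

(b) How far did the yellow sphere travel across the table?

2.5

From (10.7, 6.3) to (13.1, 5.5), the yellow sphere covered √(2.4² + 0.8²) ≈ 2.5 units.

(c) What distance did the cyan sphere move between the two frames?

1.7

The cyan sphere was near (9.3, 1.8) before and (10.8, 1.0) after, so it travelled √(1.5² + 0.8²) ≈ 1.7 units.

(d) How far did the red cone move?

0.6

From (2.6, 1.0) to (3.2, 1.0), the red cone covered √(0.6² + 0.0²) ≈ 0.6 units.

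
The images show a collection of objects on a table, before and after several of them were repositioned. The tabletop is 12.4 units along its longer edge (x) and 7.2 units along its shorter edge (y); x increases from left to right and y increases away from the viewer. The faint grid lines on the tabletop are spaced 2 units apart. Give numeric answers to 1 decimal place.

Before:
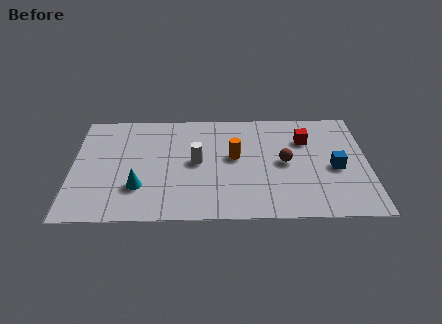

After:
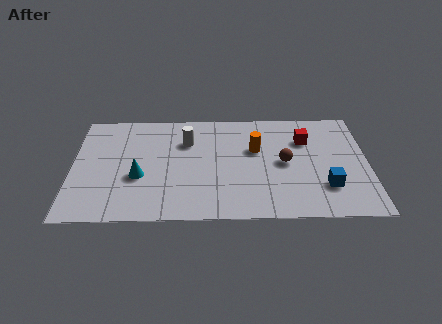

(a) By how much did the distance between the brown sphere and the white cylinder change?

+0.7

Before: roughly 3.7 units apart; after: 4.4. That's 0.7 units further apart.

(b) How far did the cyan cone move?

0.7

The cyan cone moved from about (2.8, 2.1) to (2.8, 2.8), a distance of √(0.0² + 0.7²) ≈ 0.7.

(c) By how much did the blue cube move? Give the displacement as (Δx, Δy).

(-0.4, -1.2)

The blue cube started near (11.0, 3.2) and ended near (10.6, 2.0).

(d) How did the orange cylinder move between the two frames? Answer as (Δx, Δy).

(0.9, 0.5)

The orange cylinder started near (6.8, 4.0) and ended near (7.7, 4.5).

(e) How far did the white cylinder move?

1.5

The white cylinder moved from about (5.2, 3.7) to (4.8, 5.1), a distance of √(0.4² + 1.4²) ≈ 1.5.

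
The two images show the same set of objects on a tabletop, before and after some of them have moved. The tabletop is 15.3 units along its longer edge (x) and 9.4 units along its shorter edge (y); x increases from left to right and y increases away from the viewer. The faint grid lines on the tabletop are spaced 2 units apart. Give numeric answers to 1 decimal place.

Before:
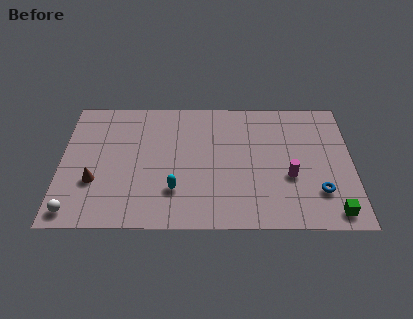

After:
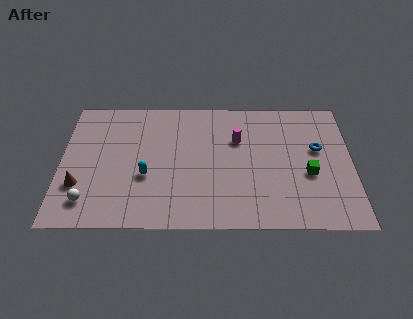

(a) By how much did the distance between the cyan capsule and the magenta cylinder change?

-0.6

Before: roughly 6.1 units apart; after: 5.5. That's 0.6 units closer together.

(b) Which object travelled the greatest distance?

the magenta cylinder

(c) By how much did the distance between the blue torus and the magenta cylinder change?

+2.4

Before: roughly 1.9 units apart; after: 4.3. That's 2.4 units further apart.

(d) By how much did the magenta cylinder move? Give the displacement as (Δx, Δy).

(-2.7, 2.7)

The magenta cylinder was at about (12.0, 3.6) and moved to about (9.3, 6.3).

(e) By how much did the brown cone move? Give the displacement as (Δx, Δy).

(-0.8, -0.3)

The brown cone started near (1.8, 3.2) and ended near (1.0, 2.9).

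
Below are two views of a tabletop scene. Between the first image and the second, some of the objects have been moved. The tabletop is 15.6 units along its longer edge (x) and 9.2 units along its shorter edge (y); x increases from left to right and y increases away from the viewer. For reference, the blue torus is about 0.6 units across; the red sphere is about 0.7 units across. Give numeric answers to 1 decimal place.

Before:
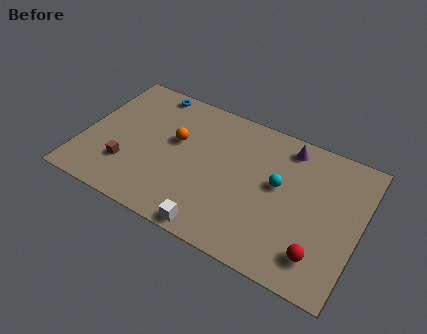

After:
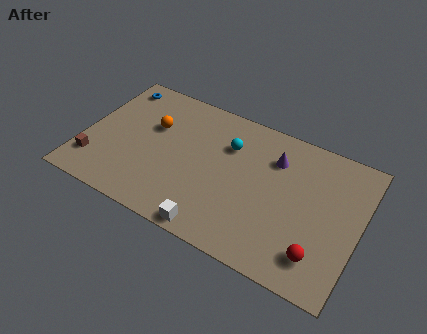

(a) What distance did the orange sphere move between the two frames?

1.5

The orange sphere was near (5.1, 5.5) before and (3.7, 5.9) after, so it travelled √(1.4² + 0.4²) ≈ 1.5 units.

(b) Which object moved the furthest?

the cyan sphere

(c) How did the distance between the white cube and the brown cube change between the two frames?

+1.6

They were about 5.6 units apart before and 7.2 after — 1.6 units further apart.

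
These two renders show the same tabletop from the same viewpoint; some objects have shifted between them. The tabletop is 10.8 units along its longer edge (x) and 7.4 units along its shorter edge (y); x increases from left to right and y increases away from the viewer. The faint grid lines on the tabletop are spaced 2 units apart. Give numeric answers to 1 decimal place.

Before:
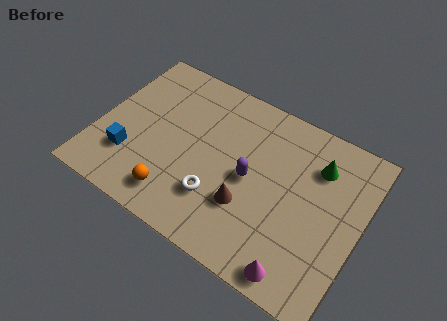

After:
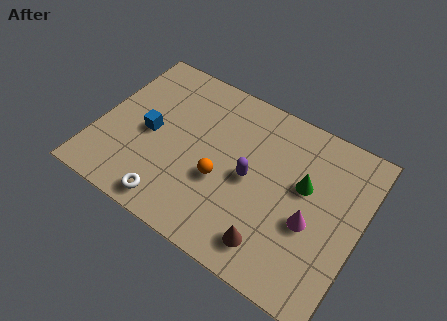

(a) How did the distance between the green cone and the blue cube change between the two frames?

-1.7

Before: roughly 8.1 units apart; after: 6.4. That's 1.7 units closer together.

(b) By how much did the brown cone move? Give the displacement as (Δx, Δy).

(1.2, -1.1)

From the two frames, the brown cone sits at roughly (6.4, 2.4) before and (7.6, 1.3) after.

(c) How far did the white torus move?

2.1

The white torus was near (5.2, 2.1) before and (3.5, 0.9) after, so it travelled √(1.7² + 1.2²) ≈ 2.1 units.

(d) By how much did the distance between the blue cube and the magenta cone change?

-0.6

They were about 7.4 units apart before and 6.8 after — 0.6 units closer together.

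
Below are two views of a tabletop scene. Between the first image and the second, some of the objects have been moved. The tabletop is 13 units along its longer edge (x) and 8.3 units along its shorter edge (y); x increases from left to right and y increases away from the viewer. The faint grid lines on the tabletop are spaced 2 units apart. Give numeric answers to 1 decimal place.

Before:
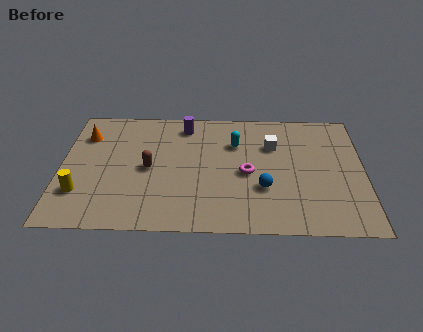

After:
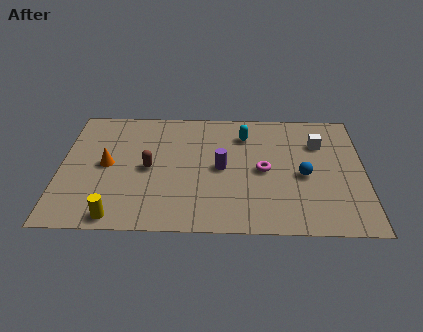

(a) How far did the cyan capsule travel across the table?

0.7

The cyan capsule moved from about (7.5, 5.8) to (7.9, 6.4), a distance of √(0.4² + 0.6²) ≈ 0.7.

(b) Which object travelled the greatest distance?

the purple cylinder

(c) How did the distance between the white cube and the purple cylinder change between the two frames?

+0.6

They were about 4.0 units apart before and 4.6 after — 0.6 units further apart.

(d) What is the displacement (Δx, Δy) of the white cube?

(2.0, 0.2)

The white cube started near (9.1, 5.7) and ended near (11.1, 5.9).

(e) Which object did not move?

the brown capsule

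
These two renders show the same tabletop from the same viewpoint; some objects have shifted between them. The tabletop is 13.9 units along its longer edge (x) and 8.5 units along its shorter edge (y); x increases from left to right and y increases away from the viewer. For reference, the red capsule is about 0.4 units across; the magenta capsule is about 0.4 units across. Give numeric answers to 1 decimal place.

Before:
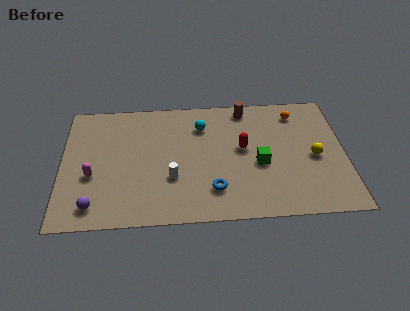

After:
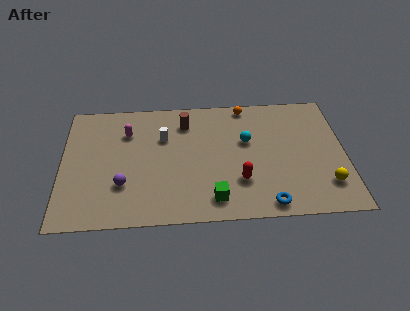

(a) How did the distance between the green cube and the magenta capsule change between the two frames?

-1.8

They were about 8.2 units apart before and 6.4 after — 1.8 units closer together.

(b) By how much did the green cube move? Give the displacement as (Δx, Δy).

(-2.3, -2.2)

From the two frames, the green cube sits at roughly (9.7, 3.6) before and (7.4, 1.4) after.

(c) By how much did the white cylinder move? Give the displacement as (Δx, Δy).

(-0.4, 2.8)

From the two frames, the white cylinder sits at roughly (5.4, 2.9) before and (5.0, 5.7) after.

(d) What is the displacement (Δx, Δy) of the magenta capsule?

(1.7, 2.9)

The magenta capsule was at about (1.5, 3.3) and moved to about (3.2, 6.2).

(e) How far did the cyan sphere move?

2.5

The cyan sphere was near (6.9, 6.4) before and (9.1, 5.2) after, so it travelled √(2.2² + 1.2²) ≈ 2.5 units.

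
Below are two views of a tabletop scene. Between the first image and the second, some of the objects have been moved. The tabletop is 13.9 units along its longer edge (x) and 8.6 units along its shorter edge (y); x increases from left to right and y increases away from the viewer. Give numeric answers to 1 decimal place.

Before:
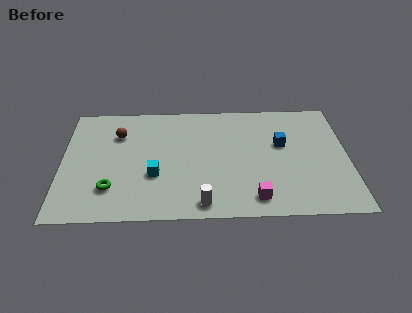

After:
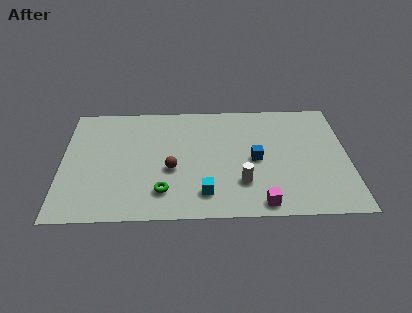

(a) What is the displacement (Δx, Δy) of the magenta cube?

(0.3, -0.4)

The magenta cube was at about (9.3, 1.3) and moved to about (9.6, 0.9).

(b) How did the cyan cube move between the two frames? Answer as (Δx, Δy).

(2.4, -1.4)

The cyan cube started near (4.5, 3.1) and ended near (6.9, 1.7).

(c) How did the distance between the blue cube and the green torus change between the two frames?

-3.8

Before: roughly 8.8 units apart; after: 5.0. That's 3.8 units closer together.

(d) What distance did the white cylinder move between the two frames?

2.4

The white cylinder moved from about (6.8, 1.0) to (8.7, 2.4), a distance of √(1.9² + 1.4²) ≈ 2.4.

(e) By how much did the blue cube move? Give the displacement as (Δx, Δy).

(-1.3, -1.1)

The blue cube was at about (10.7, 5.2) and moved to about (9.4, 4.1).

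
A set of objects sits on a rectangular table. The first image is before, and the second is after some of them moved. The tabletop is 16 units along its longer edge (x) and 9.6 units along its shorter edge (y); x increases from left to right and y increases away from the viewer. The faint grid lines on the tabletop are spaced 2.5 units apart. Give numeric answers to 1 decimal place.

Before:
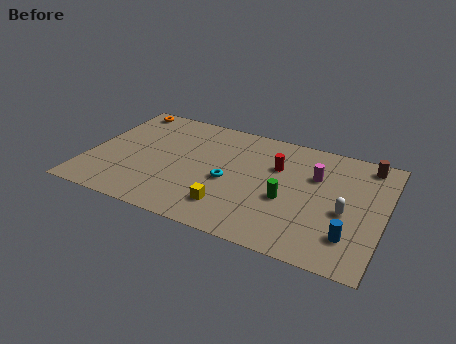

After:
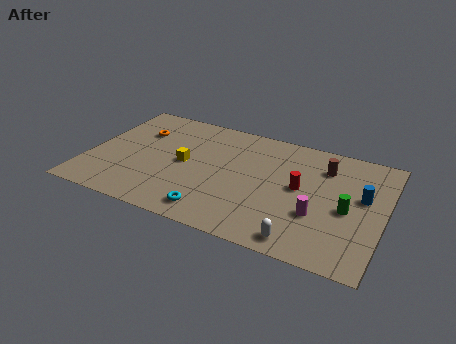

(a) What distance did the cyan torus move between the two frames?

2.8

From (7.7, 4.2) to (7.2, 1.4), the cyan torus covered √(0.5² + 2.8²) ≈ 2.8 units.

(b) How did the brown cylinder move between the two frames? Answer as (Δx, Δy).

(-2.2, -1.1)

The brown cylinder was at about (14.8, 8.4) and moved to about (12.6, 7.3).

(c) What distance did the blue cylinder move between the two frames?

3.3

From (14.4, 2.3) to (14.8, 5.6), the blue cylinder covered √(0.4² + 3.3²) ≈ 3.3 units.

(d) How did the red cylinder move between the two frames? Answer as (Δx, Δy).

(1.4, -1.3)

From the two frames, the red cylinder sits at roughly (10.1, 6.4) before and (11.5, 5.1) after.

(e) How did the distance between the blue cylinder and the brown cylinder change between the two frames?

-3.3

Before: roughly 6.1 units apart; after: 2.8. That's 3.3 units closer together.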